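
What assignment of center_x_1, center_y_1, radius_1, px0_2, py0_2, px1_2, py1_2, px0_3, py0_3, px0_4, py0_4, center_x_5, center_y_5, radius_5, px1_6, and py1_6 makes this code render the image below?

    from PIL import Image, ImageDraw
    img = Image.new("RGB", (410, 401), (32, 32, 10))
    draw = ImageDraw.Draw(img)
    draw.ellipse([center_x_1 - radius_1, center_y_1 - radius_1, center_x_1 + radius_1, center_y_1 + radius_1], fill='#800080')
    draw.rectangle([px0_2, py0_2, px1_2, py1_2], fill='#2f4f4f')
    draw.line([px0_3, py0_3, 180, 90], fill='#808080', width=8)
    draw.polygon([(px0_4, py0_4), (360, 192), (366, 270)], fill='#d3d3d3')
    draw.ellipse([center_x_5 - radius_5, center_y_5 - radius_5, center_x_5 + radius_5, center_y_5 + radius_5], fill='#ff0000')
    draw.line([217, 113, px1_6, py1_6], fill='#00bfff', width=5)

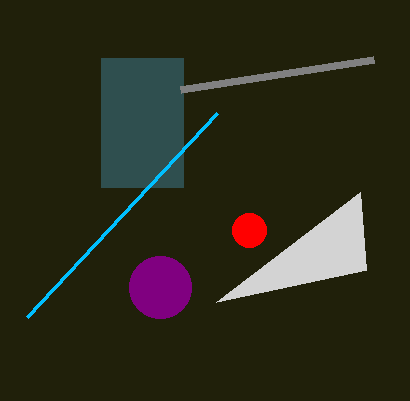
center_x_1 = 160, center_y_1 = 287, radius_1 = 31, px0_2 = 101, py0_2 = 58, px1_2 = 183, py1_2 = 187, px0_3 = 373, py0_3 = 60, px0_4 = 216, py0_4 = 302, center_x_5 = 249, center_y_5 = 230, radius_5 = 17, px1_6 = 27, py1_6 = 317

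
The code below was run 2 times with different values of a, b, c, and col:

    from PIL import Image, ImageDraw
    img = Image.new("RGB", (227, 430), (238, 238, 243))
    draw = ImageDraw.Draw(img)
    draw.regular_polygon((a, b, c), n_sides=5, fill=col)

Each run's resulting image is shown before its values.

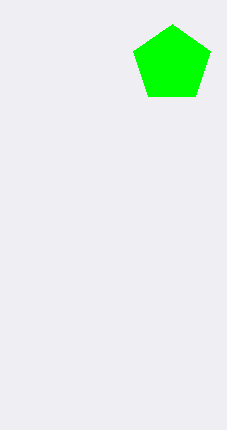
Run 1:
a = 172, b = 64, c = 40, col = 'lime'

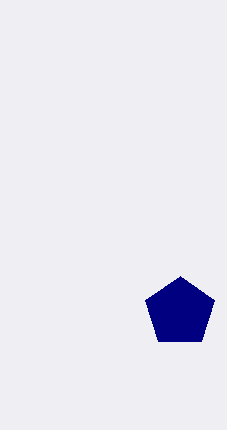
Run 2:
a = 180, b = 312, c = 36, col = 'navy'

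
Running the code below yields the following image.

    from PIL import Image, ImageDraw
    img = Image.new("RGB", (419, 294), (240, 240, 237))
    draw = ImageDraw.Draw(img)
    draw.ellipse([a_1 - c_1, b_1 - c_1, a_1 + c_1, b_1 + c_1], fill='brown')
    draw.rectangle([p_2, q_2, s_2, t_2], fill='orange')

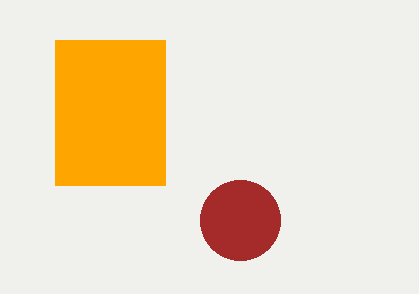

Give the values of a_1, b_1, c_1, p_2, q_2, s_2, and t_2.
a_1 = 240
b_1 = 220
c_1 = 40
p_2 = 55
q_2 = 40
s_2 = 165
t_2 = 185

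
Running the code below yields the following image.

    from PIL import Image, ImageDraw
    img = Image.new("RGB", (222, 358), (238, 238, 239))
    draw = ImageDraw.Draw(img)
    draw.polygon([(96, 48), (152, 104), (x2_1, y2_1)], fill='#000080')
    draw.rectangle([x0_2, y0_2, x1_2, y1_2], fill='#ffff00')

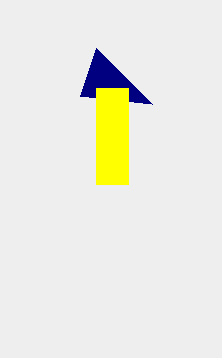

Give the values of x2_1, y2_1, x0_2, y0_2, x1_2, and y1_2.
x2_1 = 80; y2_1 = 96; x0_2 = 96; y0_2 = 88; x1_2 = 128; y1_2 = 184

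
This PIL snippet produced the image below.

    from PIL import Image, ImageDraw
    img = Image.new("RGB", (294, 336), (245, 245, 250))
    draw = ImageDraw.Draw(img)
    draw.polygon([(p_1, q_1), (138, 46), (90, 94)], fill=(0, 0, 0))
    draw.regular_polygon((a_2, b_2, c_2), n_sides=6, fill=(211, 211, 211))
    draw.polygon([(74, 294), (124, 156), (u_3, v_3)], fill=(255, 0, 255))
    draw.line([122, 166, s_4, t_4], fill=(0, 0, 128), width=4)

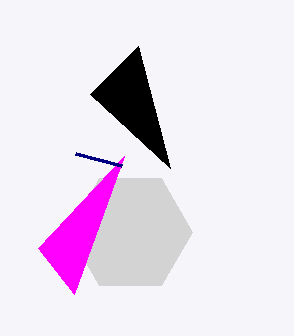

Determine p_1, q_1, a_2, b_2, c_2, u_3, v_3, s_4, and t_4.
p_1 = 170
q_1 = 168
a_2 = 130
b_2 = 232
c_2 = 62
u_3 = 38
v_3 = 248
s_4 = 76
t_4 = 154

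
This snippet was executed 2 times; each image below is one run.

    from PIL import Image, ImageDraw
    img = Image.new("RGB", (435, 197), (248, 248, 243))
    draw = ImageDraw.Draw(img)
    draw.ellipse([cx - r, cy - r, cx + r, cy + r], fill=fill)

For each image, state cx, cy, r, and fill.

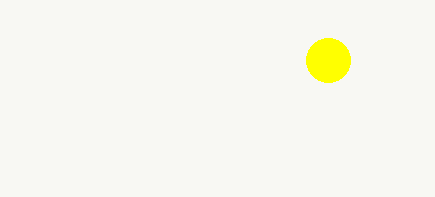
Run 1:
cx = 328, cy = 60, r = 22, fill = 'yellow'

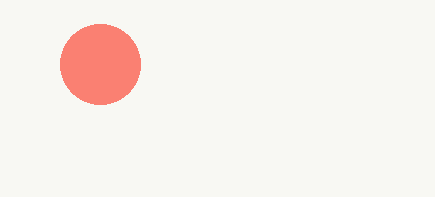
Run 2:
cx = 100, cy = 64, r = 40, fill = 'salmon'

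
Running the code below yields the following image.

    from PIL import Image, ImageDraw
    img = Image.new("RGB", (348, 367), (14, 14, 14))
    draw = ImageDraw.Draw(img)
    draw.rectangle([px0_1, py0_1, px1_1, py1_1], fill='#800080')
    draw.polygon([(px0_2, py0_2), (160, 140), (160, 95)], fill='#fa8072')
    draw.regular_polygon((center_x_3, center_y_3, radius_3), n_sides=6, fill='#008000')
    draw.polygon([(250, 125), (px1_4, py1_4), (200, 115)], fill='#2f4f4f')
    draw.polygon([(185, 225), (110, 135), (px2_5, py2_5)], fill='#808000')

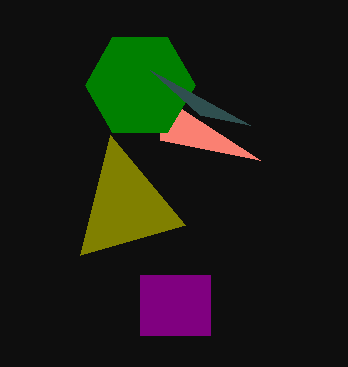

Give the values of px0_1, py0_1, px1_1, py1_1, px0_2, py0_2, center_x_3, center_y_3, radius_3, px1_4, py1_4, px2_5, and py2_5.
px0_1 = 140, py0_1 = 275, px1_1 = 210, py1_1 = 335, px0_2 = 260, py0_2 = 160, center_x_3 = 140, center_y_3 = 85, radius_3 = 55, px1_4 = 150, py1_4 = 70, px2_5 = 80, py2_5 = 255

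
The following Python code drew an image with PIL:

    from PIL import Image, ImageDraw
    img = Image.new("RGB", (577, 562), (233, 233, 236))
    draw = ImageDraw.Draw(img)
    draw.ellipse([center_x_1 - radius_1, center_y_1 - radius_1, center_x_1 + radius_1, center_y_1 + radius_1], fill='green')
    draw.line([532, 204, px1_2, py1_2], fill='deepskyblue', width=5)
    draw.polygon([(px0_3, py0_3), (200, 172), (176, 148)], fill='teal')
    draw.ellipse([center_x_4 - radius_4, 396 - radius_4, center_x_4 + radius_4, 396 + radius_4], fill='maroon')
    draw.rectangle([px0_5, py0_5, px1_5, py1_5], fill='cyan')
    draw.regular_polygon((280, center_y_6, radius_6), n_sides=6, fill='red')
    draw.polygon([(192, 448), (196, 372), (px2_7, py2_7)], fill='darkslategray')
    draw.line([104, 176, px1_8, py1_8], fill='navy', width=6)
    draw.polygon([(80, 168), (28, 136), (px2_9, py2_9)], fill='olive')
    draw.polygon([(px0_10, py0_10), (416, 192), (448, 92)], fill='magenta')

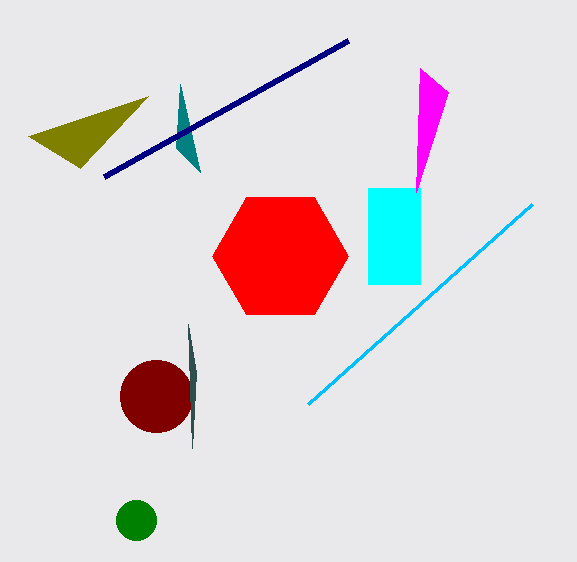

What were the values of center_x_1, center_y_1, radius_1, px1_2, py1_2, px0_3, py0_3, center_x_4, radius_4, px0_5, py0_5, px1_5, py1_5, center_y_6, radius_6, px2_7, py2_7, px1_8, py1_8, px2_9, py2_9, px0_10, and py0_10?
center_x_1 = 136
center_y_1 = 520
radius_1 = 20
px1_2 = 308
py1_2 = 404
px0_3 = 180
py0_3 = 84
center_x_4 = 156
radius_4 = 36
px0_5 = 368
py0_5 = 188
px1_5 = 420
py1_5 = 284
center_y_6 = 256
radius_6 = 68
px2_7 = 188
py2_7 = 324
px1_8 = 348
py1_8 = 40
px2_9 = 148
py2_9 = 96
px0_10 = 420
py0_10 = 68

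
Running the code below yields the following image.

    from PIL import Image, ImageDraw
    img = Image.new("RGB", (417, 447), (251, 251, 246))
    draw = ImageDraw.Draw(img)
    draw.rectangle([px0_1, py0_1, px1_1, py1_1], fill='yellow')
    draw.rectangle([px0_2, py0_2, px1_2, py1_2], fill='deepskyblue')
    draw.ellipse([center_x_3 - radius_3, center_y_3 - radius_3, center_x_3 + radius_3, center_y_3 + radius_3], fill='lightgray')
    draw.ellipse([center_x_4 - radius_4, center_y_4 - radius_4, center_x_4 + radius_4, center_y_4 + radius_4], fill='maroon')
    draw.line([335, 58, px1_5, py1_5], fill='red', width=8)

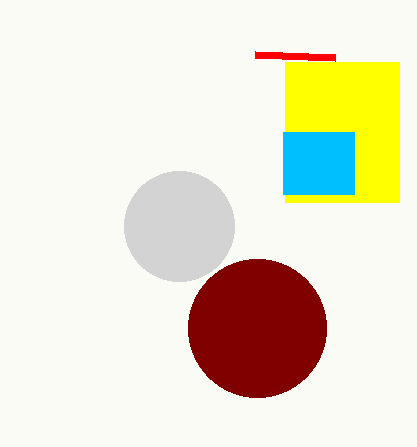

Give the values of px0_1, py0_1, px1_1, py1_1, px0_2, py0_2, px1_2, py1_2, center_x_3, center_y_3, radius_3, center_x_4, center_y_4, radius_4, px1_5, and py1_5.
px0_1 = 285; py0_1 = 62; px1_1 = 399; py1_1 = 202; px0_2 = 283; py0_2 = 132; px1_2 = 354; py1_2 = 194; center_x_3 = 179; center_y_3 = 226; radius_3 = 55; center_x_4 = 257; center_y_4 = 328; radius_4 = 69; px1_5 = 255; py1_5 = 55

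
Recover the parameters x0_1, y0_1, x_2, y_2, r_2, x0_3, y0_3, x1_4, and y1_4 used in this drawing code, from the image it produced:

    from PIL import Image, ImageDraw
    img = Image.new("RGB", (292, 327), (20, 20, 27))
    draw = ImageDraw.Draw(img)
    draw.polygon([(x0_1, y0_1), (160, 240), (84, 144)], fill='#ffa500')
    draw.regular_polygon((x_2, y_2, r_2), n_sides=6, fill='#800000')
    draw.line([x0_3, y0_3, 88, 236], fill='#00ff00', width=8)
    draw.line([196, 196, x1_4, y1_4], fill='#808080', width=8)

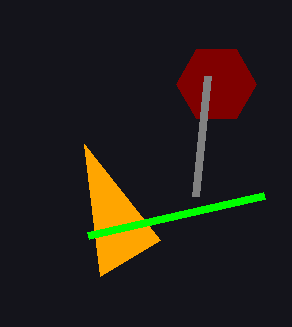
x0_1 = 100; y0_1 = 276; x_2 = 216; y_2 = 84; r_2 = 40; x0_3 = 264; y0_3 = 196; x1_4 = 208; y1_4 = 76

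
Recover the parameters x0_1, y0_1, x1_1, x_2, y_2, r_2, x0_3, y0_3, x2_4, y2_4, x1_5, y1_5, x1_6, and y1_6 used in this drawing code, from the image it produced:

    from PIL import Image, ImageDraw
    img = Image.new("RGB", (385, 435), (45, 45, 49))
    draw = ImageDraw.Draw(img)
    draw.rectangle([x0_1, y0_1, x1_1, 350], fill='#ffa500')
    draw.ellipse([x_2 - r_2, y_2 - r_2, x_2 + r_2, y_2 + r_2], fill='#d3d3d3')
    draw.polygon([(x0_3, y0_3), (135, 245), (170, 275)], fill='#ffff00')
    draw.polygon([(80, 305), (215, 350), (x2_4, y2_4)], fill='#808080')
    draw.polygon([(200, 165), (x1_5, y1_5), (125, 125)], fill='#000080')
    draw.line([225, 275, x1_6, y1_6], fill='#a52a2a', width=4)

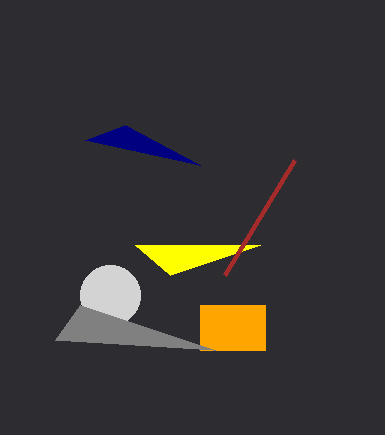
x0_1 = 200, y0_1 = 305, x1_1 = 265, x_2 = 110, y_2 = 295, r_2 = 30, x0_3 = 260, y0_3 = 245, x2_4 = 55, y2_4 = 340, x1_5 = 85, y1_5 = 140, x1_6 = 295, y1_6 = 160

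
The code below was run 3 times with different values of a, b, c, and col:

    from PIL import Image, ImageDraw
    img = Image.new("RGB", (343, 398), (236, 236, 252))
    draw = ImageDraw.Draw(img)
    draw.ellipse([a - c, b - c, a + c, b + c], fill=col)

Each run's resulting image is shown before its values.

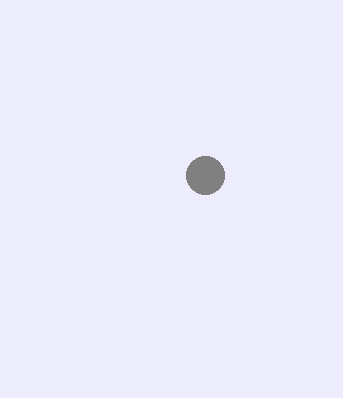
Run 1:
a = 205
b = 175
c = 19
col = 'gray'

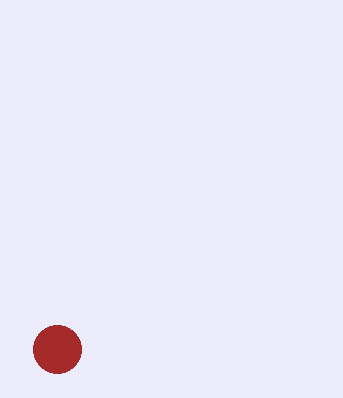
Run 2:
a = 57
b = 349
c = 24
col = 'brown'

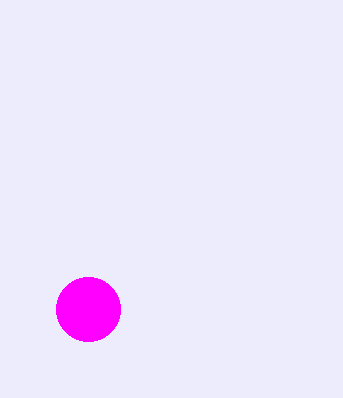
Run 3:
a = 88
b = 309
c = 32
col = 'magenta'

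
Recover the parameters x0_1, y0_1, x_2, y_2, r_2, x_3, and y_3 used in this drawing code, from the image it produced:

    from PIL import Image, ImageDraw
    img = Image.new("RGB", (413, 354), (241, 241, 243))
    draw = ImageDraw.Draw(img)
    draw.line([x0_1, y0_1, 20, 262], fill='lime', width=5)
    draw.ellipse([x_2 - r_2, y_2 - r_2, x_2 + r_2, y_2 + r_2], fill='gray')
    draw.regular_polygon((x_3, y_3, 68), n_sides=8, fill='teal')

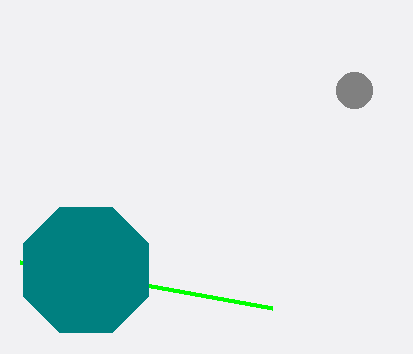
x0_1 = 272
y0_1 = 308
x_2 = 354
y_2 = 90
r_2 = 18
x_3 = 86
y_3 = 270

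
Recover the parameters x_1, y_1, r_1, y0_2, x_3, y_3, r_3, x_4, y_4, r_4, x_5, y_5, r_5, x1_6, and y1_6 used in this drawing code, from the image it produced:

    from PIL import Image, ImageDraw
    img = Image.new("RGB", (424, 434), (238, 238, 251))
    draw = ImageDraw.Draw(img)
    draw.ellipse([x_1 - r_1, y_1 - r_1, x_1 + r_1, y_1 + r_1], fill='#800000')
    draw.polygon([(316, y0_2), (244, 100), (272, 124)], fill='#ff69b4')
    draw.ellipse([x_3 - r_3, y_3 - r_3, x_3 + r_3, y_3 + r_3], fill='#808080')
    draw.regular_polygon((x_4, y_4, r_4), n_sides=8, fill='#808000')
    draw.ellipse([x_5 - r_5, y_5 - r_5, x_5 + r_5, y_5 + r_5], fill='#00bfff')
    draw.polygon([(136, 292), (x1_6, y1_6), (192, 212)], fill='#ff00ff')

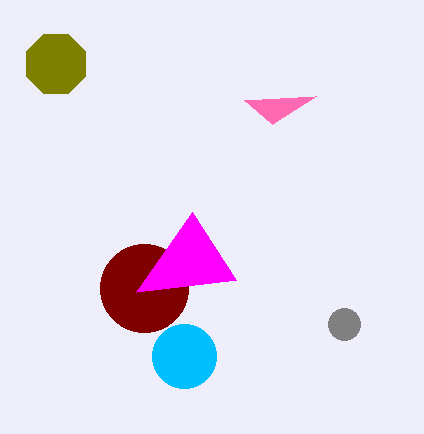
x_1 = 144; y_1 = 288; r_1 = 44; y0_2 = 96; x_3 = 344; y_3 = 324; r_3 = 16; x_4 = 56; y_4 = 64; r_4 = 32; x_5 = 184; y_5 = 356; r_5 = 32; x1_6 = 236; y1_6 = 280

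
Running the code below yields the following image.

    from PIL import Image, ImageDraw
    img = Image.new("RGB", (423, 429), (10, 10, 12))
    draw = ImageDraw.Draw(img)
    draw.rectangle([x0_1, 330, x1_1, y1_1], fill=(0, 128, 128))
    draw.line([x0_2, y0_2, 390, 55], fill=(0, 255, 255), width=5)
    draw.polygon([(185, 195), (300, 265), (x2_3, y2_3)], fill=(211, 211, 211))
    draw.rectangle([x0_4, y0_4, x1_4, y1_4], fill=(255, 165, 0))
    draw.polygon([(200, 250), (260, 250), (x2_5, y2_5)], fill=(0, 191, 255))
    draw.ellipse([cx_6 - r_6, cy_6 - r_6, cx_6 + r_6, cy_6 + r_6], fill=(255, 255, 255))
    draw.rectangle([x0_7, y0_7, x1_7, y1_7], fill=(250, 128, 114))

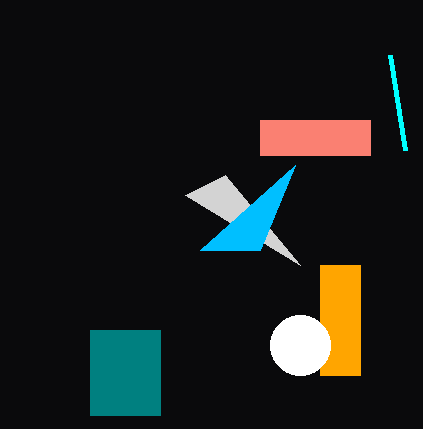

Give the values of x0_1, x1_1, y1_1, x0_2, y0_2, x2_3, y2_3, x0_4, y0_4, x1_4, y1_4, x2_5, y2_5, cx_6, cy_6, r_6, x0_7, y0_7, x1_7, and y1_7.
x0_1 = 90
x1_1 = 160
y1_1 = 415
x0_2 = 405
y0_2 = 150
x2_3 = 225
y2_3 = 175
x0_4 = 320
y0_4 = 265
x1_4 = 360
y1_4 = 375
x2_5 = 295
y2_5 = 165
cx_6 = 300
cy_6 = 345
r_6 = 30
x0_7 = 260
y0_7 = 120
x1_7 = 370
y1_7 = 155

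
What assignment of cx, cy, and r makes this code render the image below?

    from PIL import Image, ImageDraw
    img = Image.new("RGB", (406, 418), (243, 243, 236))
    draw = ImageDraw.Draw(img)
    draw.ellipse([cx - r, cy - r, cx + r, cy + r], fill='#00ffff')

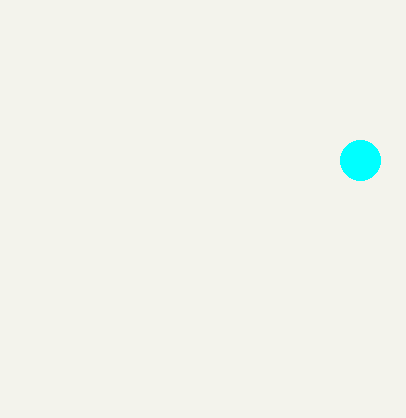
cx = 360, cy = 160, r = 20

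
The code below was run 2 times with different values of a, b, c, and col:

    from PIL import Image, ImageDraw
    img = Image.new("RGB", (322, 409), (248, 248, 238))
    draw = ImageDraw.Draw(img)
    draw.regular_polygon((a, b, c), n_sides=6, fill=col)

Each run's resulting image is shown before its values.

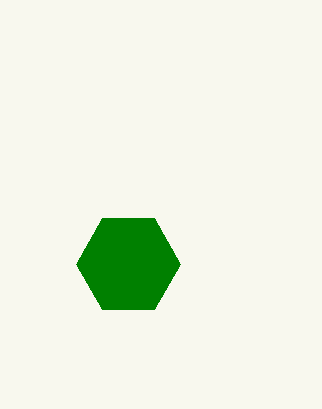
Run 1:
a = 128, b = 264, c = 52, col = 'green'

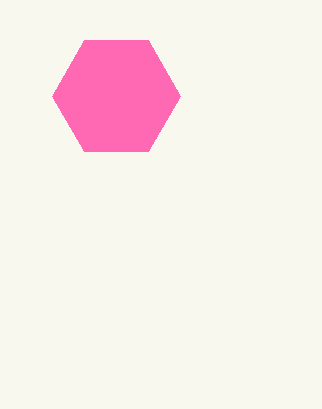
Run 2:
a = 116, b = 96, c = 64, col = 'hotpink'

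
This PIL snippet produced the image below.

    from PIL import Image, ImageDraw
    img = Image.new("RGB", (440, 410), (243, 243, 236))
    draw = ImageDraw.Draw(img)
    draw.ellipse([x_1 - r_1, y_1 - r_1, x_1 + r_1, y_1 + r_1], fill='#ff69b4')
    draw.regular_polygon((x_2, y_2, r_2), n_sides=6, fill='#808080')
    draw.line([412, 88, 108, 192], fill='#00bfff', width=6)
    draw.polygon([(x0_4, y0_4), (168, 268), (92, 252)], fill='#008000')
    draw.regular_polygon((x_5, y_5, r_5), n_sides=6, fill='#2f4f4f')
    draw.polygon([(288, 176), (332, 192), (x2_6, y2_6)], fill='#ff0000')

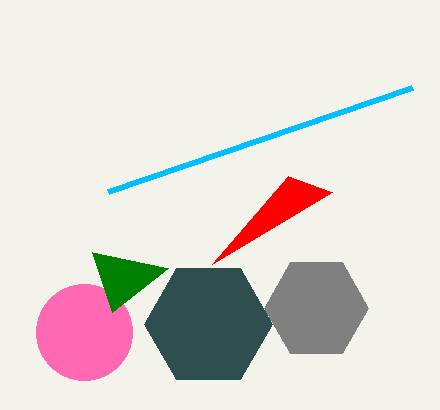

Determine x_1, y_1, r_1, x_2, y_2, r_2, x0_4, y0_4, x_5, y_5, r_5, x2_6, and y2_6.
x_1 = 84; y_1 = 332; r_1 = 48; x_2 = 316; y_2 = 308; r_2 = 52; x0_4 = 112; y0_4 = 312; x_5 = 208; y_5 = 324; r_5 = 64; x2_6 = 212; y2_6 = 264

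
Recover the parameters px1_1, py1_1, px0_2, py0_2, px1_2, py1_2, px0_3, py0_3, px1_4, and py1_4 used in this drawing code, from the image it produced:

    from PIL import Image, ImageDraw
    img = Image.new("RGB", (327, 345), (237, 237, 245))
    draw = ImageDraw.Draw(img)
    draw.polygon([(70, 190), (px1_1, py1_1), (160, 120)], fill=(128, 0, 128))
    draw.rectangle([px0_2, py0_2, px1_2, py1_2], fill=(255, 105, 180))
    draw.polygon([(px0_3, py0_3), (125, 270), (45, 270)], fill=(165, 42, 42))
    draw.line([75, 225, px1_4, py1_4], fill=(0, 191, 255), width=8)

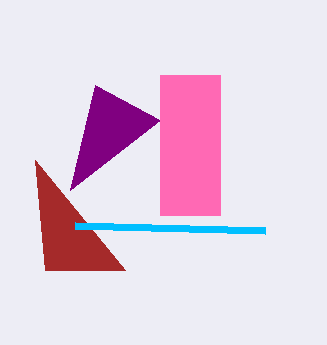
px1_1 = 95; py1_1 = 85; px0_2 = 160; py0_2 = 75; px1_2 = 220; py1_2 = 215; px0_3 = 35; py0_3 = 160; px1_4 = 265; py1_4 = 230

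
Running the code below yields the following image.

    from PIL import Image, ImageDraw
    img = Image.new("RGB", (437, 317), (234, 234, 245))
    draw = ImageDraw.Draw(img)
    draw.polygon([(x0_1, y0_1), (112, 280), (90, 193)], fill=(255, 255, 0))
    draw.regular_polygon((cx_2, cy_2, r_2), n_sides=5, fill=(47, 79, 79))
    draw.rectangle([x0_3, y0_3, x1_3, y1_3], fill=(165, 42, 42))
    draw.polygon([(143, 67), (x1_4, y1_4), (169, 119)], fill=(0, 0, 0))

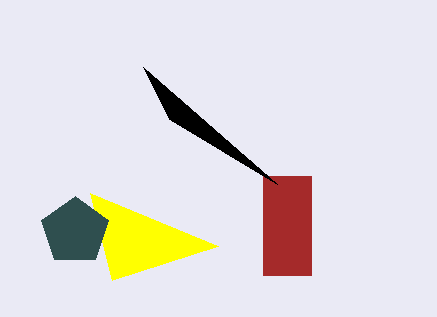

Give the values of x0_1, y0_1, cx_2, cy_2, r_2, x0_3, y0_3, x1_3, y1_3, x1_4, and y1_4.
x0_1 = 218
y0_1 = 246
cx_2 = 75
cy_2 = 231
r_2 = 35
x0_3 = 263
y0_3 = 176
x1_3 = 311
y1_3 = 275
x1_4 = 277
y1_4 = 184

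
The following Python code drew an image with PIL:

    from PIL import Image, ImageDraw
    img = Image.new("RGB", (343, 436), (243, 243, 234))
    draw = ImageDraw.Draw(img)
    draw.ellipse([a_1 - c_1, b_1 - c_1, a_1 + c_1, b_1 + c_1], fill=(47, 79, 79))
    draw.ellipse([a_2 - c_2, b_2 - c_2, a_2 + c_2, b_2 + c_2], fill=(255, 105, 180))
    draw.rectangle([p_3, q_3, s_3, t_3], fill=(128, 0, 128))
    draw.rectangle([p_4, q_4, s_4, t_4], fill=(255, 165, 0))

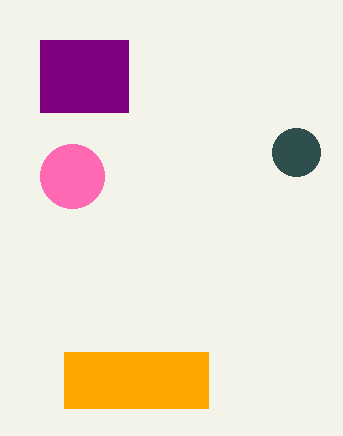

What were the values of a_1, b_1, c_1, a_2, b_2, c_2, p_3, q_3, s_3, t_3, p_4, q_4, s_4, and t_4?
a_1 = 296; b_1 = 152; c_1 = 24; a_2 = 72; b_2 = 176; c_2 = 32; p_3 = 40; q_3 = 40; s_3 = 128; t_3 = 112; p_4 = 64; q_4 = 352; s_4 = 208; t_4 = 408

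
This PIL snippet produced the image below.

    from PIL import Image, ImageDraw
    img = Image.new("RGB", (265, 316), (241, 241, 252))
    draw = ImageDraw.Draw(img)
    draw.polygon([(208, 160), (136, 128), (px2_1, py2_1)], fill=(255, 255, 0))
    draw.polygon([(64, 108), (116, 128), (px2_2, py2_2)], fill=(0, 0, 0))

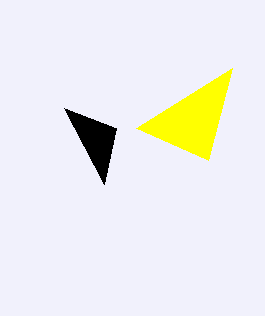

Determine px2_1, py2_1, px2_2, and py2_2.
px2_1 = 232; py2_1 = 68; px2_2 = 104; py2_2 = 184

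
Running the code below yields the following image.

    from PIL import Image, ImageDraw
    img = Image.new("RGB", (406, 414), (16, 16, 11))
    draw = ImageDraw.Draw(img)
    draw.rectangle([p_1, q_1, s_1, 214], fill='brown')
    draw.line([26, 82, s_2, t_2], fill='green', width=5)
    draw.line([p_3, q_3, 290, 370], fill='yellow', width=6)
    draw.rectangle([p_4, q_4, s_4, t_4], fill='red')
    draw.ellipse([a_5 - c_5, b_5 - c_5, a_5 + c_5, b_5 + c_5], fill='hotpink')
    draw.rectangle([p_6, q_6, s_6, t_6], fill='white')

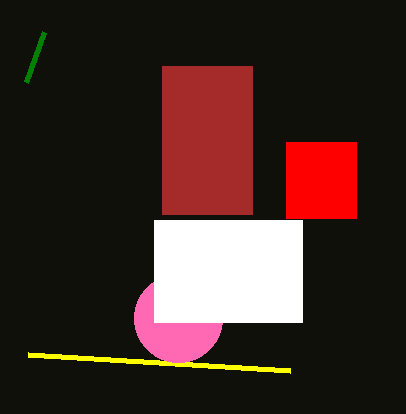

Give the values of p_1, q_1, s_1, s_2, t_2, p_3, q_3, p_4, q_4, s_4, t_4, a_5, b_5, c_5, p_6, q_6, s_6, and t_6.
p_1 = 162, q_1 = 66, s_1 = 252, s_2 = 44, t_2 = 32, p_3 = 28, q_3 = 354, p_4 = 286, q_4 = 142, s_4 = 356, t_4 = 218, a_5 = 178, b_5 = 318, c_5 = 44, p_6 = 154, q_6 = 220, s_6 = 302, t_6 = 322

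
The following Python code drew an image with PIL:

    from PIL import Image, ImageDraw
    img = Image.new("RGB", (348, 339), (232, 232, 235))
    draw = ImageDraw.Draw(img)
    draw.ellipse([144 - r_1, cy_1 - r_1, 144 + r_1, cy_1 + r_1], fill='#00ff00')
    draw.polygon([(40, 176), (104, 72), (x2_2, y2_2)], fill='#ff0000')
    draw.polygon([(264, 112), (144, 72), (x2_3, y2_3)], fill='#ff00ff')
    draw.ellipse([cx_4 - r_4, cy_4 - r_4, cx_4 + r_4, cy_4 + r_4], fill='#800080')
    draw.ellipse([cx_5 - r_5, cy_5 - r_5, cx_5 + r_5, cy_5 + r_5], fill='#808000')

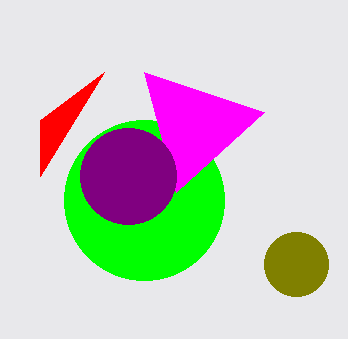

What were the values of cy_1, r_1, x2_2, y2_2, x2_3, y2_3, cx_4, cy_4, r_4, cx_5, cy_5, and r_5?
cy_1 = 200; r_1 = 80; x2_2 = 40; y2_2 = 120; x2_3 = 176; y2_3 = 192; cx_4 = 128; cy_4 = 176; r_4 = 48; cx_5 = 296; cy_5 = 264; r_5 = 32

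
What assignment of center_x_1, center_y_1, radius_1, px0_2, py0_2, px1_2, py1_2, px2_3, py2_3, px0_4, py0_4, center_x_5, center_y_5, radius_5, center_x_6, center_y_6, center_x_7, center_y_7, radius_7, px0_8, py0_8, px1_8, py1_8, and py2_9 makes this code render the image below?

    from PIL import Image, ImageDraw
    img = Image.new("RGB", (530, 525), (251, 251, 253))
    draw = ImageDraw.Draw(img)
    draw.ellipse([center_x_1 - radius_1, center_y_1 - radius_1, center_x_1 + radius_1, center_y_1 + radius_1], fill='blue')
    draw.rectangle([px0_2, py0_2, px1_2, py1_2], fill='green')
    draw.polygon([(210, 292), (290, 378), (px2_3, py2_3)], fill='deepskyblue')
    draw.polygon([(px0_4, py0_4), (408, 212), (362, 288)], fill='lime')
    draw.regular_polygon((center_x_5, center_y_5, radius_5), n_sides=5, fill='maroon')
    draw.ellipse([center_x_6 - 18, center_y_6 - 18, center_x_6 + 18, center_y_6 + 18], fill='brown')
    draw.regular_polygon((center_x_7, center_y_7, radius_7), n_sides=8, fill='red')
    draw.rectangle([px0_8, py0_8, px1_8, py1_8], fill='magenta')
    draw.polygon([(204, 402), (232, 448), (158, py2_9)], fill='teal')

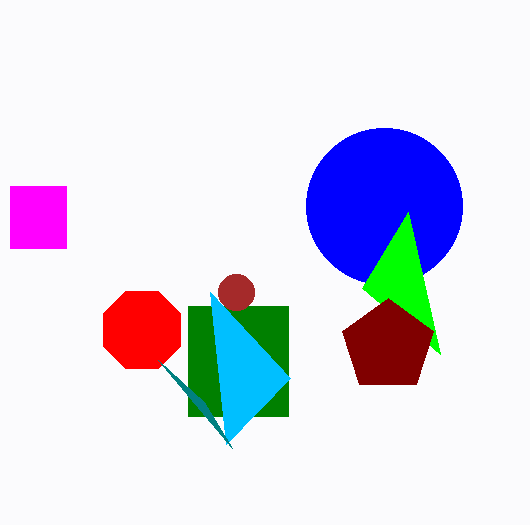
center_x_1 = 384
center_y_1 = 206
radius_1 = 78
px0_2 = 188
py0_2 = 306
px1_2 = 288
py1_2 = 416
px2_3 = 226
py2_3 = 444
px0_4 = 440
py0_4 = 354
center_x_5 = 388
center_y_5 = 346
radius_5 = 48
center_x_6 = 236
center_y_6 = 292
center_x_7 = 142
center_y_7 = 330
radius_7 = 42
px0_8 = 10
py0_8 = 186
px1_8 = 66
py1_8 = 248
py2_9 = 360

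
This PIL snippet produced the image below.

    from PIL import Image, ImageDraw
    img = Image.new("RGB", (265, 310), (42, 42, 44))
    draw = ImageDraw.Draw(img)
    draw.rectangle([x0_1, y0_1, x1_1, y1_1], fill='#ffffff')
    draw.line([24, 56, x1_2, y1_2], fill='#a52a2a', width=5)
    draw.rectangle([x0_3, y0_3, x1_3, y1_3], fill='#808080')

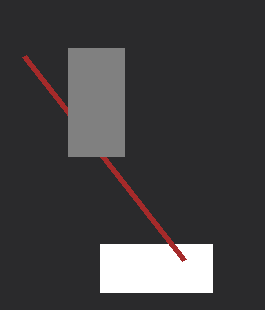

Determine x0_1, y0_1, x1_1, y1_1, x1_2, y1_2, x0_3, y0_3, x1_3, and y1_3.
x0_1 = 100; y0_1 = 244; x1_1 = 212; y1_1 = 292; x1_2 = 184; y1_2 = 260; x0_3 = 68; y0_3 = 48; x1_3 = 124; y1_3 = 156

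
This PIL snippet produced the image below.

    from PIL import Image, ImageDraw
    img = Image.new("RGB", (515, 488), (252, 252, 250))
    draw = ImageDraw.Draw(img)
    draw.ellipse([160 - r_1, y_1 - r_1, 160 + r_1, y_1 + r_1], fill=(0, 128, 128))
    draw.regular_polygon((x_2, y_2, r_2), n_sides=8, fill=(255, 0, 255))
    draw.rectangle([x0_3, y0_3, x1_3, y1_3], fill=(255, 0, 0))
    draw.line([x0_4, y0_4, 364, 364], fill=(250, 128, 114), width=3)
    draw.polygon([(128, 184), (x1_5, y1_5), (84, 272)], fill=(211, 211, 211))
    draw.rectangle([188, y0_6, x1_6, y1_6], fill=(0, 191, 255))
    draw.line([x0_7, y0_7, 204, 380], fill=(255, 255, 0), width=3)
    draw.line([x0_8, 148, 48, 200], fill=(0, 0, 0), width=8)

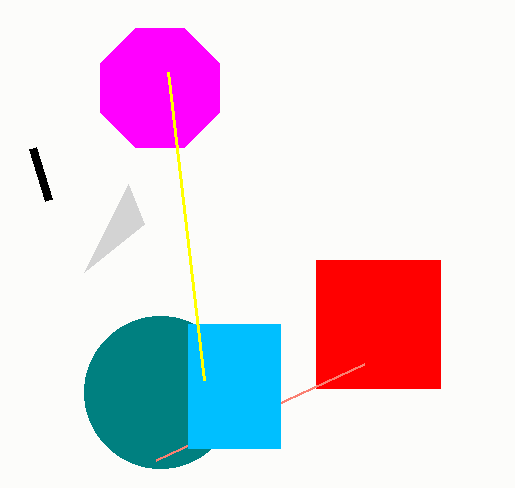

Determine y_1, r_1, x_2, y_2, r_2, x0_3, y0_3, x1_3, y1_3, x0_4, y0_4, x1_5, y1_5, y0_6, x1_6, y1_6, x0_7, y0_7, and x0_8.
y_1 = 392, r_1 = 76, x_2 = 160, y_2 = 88, r_2 = 64, x0_3 = 316, y0_3 = 260, x1_3 = 440, y1_3 = 388, x0_4 = 156, y0_4 = 460, x1_5 = 144, y1_5 = 224, y0_6 = 324, x1_6 = 280, y1_6 = 448, x0_7 = 168, y0_7 = 72, x0_8 = 32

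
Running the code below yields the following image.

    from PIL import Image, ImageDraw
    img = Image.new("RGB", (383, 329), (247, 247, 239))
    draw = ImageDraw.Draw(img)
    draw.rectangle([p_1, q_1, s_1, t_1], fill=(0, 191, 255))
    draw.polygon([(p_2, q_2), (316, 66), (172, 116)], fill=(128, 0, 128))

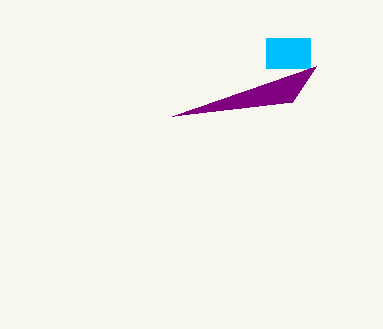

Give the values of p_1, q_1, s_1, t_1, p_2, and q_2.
p_1 = 266; q_1 = 38; s_1 = 310; t_1 = 68; p_2 = 292; q_2 = 102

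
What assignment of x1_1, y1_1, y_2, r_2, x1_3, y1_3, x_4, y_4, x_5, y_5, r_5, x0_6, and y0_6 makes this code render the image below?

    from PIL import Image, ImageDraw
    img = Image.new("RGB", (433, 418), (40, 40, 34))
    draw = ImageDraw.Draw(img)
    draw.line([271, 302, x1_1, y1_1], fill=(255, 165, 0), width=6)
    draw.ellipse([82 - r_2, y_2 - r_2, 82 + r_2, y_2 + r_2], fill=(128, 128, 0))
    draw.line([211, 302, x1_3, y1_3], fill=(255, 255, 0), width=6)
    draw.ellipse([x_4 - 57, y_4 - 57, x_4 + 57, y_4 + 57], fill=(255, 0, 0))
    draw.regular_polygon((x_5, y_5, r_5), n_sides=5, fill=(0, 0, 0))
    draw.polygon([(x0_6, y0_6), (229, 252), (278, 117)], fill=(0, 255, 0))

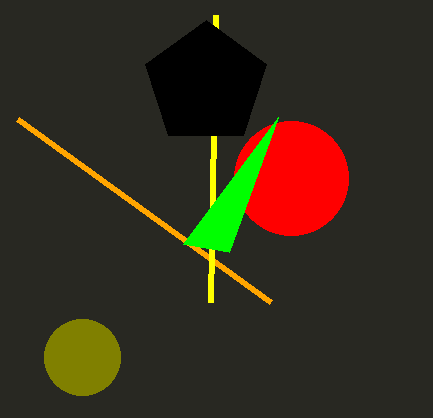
x1_1 = 18; y1_1 = 119; y_2 = 357; r_2 = 38; x1_3 = 216; y1_3 = 15; x_4 = 291; y_4 = 178; x_5 = 206; y_5 = 84; r_5 = 64; x0_6 = 183; y0_6 = 244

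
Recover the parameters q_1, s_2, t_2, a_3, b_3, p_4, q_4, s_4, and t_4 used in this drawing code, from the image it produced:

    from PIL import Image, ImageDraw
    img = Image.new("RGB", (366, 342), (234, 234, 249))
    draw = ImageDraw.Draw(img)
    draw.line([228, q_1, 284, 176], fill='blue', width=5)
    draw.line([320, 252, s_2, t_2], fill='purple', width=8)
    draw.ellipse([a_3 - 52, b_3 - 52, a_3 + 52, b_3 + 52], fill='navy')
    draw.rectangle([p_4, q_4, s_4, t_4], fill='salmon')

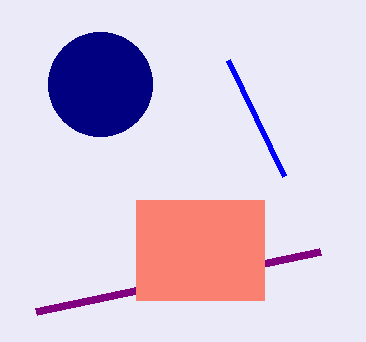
q_1 = 60; s_2 = 36; t_2 = 312; a_3 = 100; b_3 = 84; p_4 = 136; q_4 = 200; s_4 = 264; t_4 = 300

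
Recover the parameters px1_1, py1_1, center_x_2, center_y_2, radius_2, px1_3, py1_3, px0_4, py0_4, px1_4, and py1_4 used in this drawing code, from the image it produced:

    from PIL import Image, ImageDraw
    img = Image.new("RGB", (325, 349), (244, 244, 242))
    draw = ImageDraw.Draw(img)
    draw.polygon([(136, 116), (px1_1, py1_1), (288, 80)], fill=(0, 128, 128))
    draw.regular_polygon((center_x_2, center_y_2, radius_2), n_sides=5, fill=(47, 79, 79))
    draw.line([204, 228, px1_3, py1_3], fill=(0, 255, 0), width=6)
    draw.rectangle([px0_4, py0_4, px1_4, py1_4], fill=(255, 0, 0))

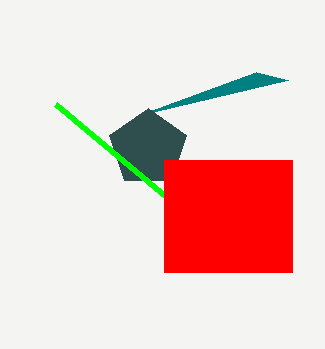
px1_1 = 256; py1_1 = 72; center_x_2 = 148; center_y_2 = 148; radius_2 = 40; px1_3 = 56; py1_3 = 104; px0_4 = 164; py0_4 = 160; px1_4 = 292; py1_4 = 272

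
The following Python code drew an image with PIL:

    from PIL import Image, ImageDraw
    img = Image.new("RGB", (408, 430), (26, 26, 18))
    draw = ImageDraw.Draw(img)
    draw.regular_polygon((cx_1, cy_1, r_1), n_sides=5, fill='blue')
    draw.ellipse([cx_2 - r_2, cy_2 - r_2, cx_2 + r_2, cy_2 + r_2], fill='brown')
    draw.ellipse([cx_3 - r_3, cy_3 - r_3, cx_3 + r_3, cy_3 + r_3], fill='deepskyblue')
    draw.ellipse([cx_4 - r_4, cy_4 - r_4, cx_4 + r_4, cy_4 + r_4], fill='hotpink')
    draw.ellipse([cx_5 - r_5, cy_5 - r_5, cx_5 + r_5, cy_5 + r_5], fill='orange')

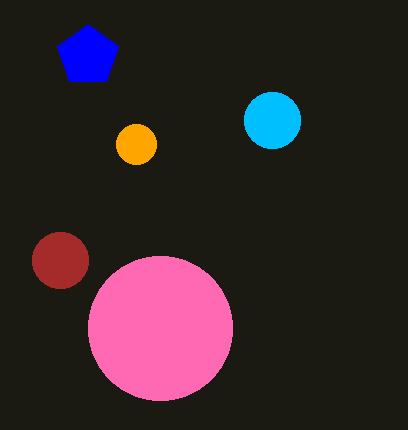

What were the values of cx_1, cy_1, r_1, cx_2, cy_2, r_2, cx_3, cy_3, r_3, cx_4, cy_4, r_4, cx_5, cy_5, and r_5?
cx_1 = 88
cy_1 = 56
r_1 = 32
cx_2 = 60
cy_2 = 260
r_2 = 28
cx_3 = 272
cy_3 = 120
r_3 = 28
cx_4 = 160
cy_4 = 328
r_4 = 72
cx_5 = 136
cy_5 = 144
r_5 = 20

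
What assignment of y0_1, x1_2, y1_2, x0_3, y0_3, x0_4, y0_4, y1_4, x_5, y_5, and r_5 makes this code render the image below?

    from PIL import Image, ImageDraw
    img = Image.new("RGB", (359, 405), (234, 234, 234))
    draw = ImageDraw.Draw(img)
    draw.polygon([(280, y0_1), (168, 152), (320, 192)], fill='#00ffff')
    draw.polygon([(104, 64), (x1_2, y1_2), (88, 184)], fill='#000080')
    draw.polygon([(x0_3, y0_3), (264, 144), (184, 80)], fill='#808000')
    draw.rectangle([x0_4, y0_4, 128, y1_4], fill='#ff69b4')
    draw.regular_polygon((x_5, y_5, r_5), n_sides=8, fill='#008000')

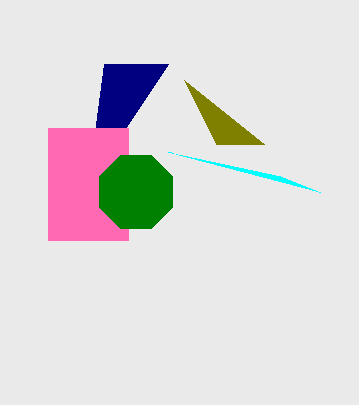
y0_1 = 176, x1_2 = 168, y1_2 = 64, x0_3 = 216, y0_3 = 144, x0_4 = 48, y0_4 = 128, y1_4 = 240, x_5 = 136, y_5 = 192, r_5 = 40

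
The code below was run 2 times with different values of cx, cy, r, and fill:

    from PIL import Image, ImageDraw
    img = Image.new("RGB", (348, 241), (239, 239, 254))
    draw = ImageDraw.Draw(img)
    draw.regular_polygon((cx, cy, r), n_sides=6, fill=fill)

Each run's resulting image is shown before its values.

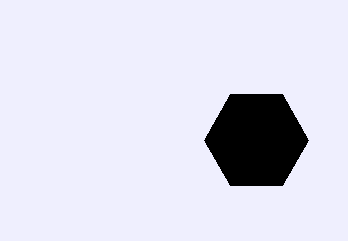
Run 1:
cx = 256, cy = 140, r = 52, fill = 'black'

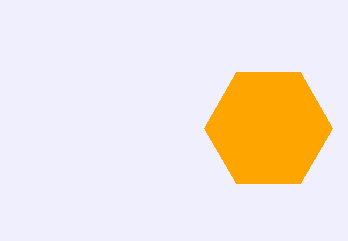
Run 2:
cx = 268, cy = 128, r = 64, fill = 'orange'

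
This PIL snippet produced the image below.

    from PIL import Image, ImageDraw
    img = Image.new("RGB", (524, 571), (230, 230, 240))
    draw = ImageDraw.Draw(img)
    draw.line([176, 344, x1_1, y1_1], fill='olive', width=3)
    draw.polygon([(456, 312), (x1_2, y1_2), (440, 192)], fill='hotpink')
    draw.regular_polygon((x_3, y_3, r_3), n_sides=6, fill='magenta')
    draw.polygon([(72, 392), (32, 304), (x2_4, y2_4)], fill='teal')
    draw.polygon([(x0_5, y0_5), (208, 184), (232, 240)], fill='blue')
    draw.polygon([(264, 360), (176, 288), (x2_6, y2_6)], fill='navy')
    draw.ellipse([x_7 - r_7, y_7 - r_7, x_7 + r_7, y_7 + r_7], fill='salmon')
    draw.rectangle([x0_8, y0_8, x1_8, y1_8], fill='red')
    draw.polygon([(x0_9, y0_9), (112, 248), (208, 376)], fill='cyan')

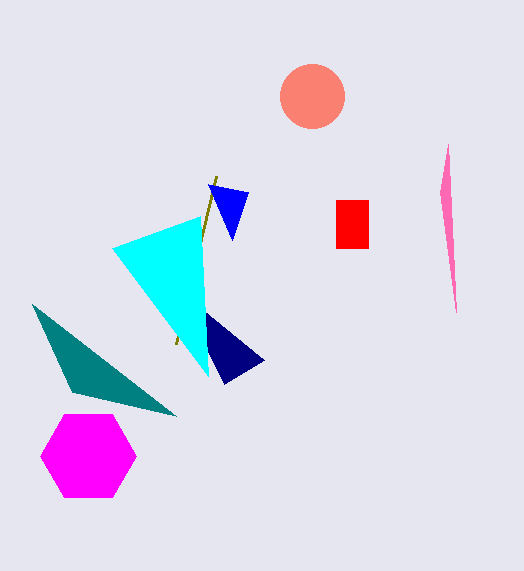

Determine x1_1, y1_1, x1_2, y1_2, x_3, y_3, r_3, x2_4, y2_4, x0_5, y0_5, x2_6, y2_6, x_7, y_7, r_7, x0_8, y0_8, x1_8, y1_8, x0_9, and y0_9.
x1_1 = 216
y1_1 = 176
x1_2 = 448
y1_2 = 144
x_3 = 88
y_3 = 456
r_3 = 48
x2_4 = 176
y2_4 = 416
x0_5 = 248
y0_5 = 192
x2_6 = 224
y2_6 = 384
x_7 = 312
y_7 = 96
r_7 = 32
x0_8 = 336
y0_8 = 200
x1_8 = 368
y1_8 = 248
x0_9 = 200
y0_9 = 216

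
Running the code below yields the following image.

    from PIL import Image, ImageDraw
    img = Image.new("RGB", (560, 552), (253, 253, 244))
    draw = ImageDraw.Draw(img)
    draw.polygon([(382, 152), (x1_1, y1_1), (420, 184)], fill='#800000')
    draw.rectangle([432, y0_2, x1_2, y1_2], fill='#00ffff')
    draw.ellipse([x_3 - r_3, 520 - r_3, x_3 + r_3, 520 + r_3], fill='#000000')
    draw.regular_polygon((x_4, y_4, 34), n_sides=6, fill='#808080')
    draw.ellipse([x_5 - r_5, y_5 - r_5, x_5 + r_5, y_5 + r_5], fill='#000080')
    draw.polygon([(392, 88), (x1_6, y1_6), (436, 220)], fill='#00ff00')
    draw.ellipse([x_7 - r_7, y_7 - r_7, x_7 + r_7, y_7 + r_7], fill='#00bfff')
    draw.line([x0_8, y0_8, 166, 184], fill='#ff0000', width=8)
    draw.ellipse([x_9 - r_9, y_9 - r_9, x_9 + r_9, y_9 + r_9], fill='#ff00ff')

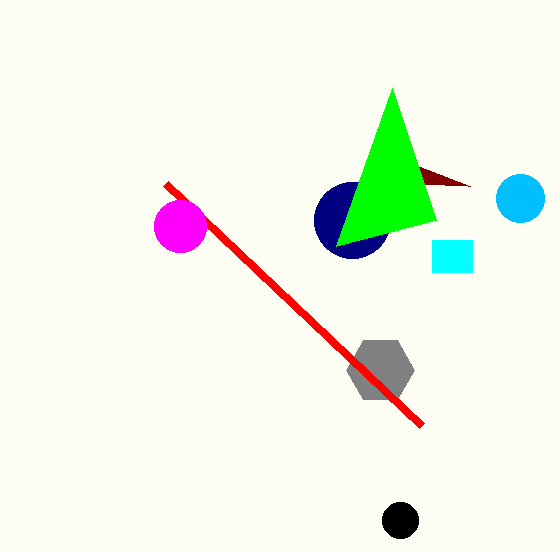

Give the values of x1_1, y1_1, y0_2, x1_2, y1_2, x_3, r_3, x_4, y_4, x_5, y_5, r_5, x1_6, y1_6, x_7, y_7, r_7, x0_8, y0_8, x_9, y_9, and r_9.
x1_1 = 470
y1_1 = 186
y0_2 = 240
x1_2 = 472
y1_2 = 272
x_3 = 400
r_3 = 18
x_4 = 380
y_4 = 370
x_5 = 352
y_5 = 220
r_5 = 38
x1_6 = 336
y1_6 = 246
x_7 = 520
y_7 = 198
r_7 = 24
x0_8 = 422
y0_8 = 426
x_9 = 180
y_9 = 226
r_9 = 26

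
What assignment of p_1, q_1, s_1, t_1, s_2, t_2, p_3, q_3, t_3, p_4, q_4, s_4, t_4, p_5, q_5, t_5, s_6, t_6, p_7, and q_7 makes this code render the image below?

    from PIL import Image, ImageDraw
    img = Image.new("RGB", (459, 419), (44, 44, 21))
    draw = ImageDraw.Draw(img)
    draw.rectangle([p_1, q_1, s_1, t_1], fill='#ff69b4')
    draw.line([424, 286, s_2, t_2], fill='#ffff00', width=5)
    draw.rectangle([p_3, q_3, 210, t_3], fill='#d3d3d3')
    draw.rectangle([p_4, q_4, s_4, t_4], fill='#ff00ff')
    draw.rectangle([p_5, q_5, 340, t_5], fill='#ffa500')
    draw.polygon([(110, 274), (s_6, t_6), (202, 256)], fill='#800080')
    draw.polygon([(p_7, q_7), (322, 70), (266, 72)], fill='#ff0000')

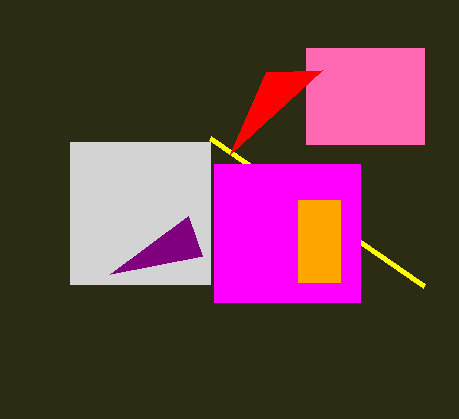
p_1 = 306, q_1 = 48, s_1 = 424, t_1 = 144, s_2 = 210, t_2 = 138, p_3 = 70, q_3 = 142, t_3 = 284, p_4 = 214, q_4 = 164, s_4 = 360, t_4 = 302, p_5 = 298, q_5 = 200, t_5 = 282, s_6 = 188, t_6 = 216, p_7 = 230, q_7 = 154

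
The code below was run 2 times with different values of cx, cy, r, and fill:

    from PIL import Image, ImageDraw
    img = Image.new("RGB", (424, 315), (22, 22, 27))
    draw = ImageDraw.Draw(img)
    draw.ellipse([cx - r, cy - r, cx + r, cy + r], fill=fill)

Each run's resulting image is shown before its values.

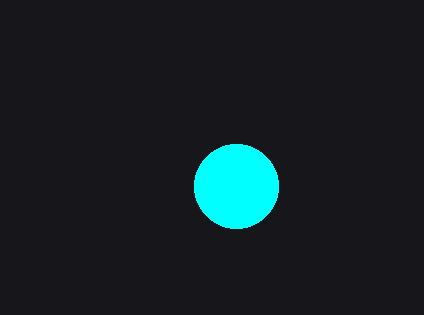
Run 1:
cx = 236; cy = 186; r = 42; fill = 'cyan'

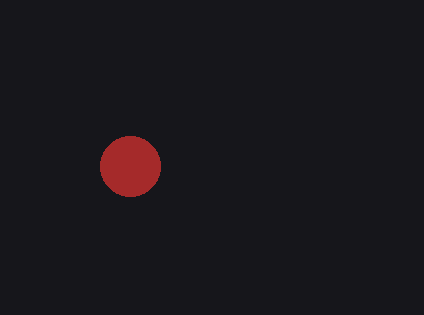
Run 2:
cx = 130, cy = 166, r = 30, fill = 'brown'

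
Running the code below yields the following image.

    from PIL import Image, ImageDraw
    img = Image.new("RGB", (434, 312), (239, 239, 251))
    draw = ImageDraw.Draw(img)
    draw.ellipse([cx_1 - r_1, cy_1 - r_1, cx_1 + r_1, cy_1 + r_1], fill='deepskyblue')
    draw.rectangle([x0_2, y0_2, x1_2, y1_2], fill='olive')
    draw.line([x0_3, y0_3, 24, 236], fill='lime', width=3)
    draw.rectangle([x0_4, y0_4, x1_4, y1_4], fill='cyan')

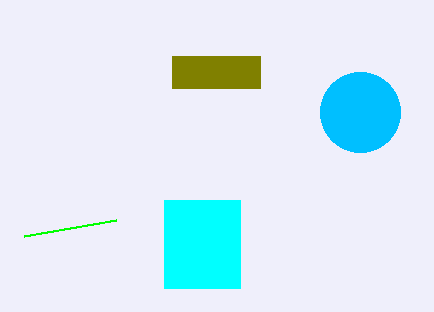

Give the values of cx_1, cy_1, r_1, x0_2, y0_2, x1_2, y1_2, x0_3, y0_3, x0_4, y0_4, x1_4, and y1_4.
cx_1 = 360, cy_1 = 112, r_1 = 40, x0_2 = 172, y0_2 = 56, x1_2 = 260, y1_2 = 88, x0_3 = 116, y0_3 = 220, x0_4 = 164, y0_4 = 200, x1_4 = 240, y1_4 = 288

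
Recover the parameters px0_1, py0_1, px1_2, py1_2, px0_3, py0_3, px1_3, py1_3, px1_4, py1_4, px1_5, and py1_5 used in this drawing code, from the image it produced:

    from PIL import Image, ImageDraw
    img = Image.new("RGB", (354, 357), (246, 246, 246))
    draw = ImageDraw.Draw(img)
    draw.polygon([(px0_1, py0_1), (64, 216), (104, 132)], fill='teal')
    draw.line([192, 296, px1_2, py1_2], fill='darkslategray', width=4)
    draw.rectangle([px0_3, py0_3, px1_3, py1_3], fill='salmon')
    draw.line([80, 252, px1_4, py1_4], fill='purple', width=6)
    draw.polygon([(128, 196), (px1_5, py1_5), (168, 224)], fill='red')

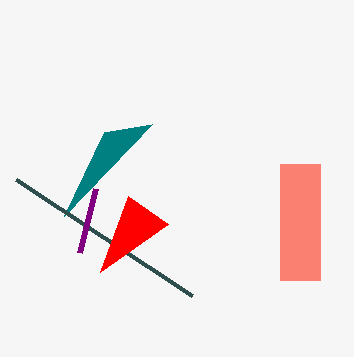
px0_1 = 152, py0_1 = 124, px1_2 = 16, py1_2 = 180, px0_3 = 280, py0_3 = 164, px1_3 = 320, py1_3 = 280, px1_4 = 96, py1_4 = 188, px1_5 = 100, py1_5 = 272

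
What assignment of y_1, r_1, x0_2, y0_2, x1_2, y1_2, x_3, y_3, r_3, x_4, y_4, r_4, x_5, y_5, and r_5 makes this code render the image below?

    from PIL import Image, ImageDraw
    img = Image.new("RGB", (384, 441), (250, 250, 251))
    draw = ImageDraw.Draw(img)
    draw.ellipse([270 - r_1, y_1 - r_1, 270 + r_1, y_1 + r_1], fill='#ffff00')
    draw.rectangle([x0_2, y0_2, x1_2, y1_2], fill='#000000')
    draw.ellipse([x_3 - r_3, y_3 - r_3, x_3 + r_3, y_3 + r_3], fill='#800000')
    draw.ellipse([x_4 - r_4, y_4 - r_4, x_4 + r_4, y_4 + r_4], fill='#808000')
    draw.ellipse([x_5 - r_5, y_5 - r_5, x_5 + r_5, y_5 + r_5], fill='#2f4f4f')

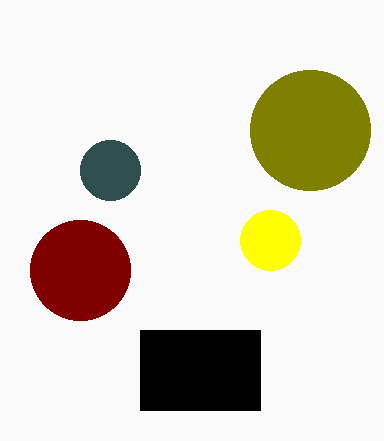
y_1 = 240
r_1 = 30
x0_2 = 140
y0_2 = 330
x1_2 = 260
y1_2 = 410
x_3 = 80
y_3 = 270
r_3 = 50
x_4 = 310
y_4 = 130
r_4 = 60
x_5 = 110
y_5 = 170
r_5 = 30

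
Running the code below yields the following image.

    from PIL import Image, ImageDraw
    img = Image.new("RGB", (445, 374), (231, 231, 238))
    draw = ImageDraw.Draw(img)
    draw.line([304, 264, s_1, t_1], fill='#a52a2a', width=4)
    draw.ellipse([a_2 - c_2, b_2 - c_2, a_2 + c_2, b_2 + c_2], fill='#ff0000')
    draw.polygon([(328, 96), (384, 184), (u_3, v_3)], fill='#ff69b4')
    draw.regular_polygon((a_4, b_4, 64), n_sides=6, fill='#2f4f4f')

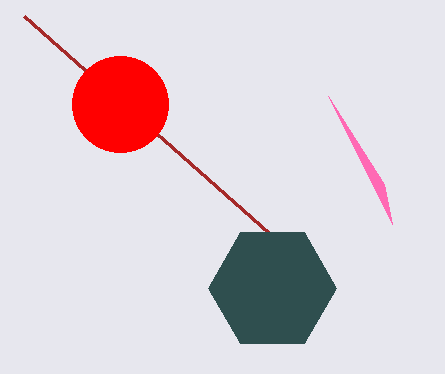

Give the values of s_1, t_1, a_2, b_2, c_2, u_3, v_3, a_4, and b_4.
s_1 = 24
t_1 = 16
a_2 = 120
b_2 = 104
c_2 = 48
u_3 = 392
v_3 = 224
a_4 = 272
b_4 = 288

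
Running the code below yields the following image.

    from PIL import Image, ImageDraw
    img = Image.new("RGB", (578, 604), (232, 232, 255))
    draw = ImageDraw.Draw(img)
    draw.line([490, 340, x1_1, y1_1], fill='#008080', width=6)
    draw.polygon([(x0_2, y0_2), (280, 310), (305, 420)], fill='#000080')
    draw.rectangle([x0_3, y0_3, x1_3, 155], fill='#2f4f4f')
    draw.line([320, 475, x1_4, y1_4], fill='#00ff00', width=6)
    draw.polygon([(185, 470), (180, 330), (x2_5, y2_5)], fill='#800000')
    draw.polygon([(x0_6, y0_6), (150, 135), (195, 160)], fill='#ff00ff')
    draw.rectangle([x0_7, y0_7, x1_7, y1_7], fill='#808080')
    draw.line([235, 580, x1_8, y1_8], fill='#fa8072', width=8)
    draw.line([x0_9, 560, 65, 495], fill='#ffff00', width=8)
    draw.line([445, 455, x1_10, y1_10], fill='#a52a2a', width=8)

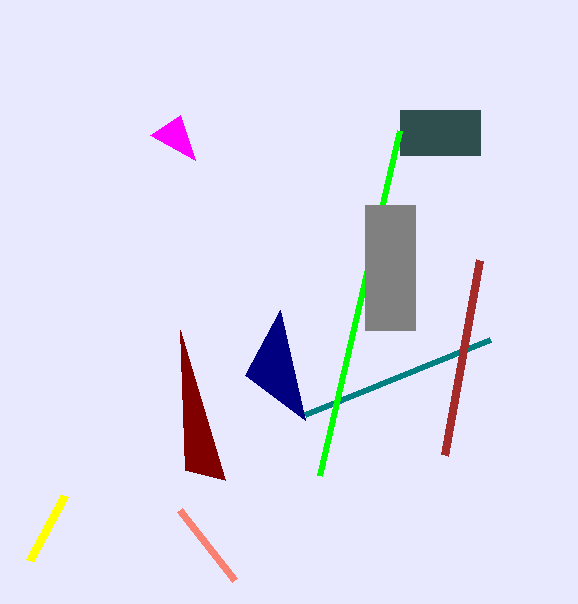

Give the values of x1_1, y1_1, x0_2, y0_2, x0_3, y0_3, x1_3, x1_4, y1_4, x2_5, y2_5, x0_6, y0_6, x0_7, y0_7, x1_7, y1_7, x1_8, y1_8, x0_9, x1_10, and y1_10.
x1_1 = 305, y1_1 = 415, x0_2 = 245, y0_2 = 375, x0_3 = 400, y0_3 = 110, x1_3 = 480, x1_4 = 400, y1_4 = 130, x2_5 = 225, y2_5 = 480, x0_6 = 180, y0_6 = 115, x0_7 = 365, y0_7 = 205, x1_7 = 415, y1_7 = 330, x1_8 = 180, y1_8 = 510, x0_9 = 30, x1_10 = 480, y1_10 = 260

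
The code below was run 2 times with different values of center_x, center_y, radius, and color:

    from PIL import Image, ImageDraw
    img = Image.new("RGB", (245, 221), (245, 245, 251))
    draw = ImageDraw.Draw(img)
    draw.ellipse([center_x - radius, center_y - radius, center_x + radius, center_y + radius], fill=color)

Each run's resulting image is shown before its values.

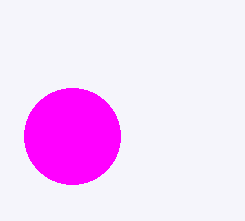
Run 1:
center_x = 72
center_y = 136
radius = 48
color = 'magenta'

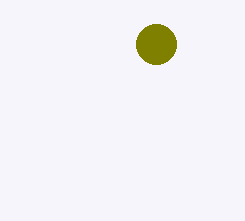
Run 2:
center_x = 156; center_y = 44; radius = 20; color = 'olive'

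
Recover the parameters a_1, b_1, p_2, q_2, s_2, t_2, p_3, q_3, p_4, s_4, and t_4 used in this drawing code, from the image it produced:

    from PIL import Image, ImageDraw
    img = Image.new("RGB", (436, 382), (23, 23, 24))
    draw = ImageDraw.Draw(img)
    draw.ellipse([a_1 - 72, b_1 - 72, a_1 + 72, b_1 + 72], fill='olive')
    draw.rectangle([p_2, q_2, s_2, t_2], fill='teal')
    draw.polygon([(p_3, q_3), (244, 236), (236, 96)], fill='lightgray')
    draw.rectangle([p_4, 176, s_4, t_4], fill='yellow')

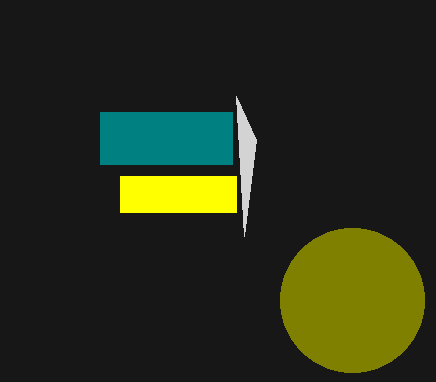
a_1 = 352; b_1 = 300; p_2 = 100; q_2 = 112; s_2 = 232; t_2 = 164; p_3 = 256; q_3 = 140; p_4 = 120; s_4 = 236; t_4 = 212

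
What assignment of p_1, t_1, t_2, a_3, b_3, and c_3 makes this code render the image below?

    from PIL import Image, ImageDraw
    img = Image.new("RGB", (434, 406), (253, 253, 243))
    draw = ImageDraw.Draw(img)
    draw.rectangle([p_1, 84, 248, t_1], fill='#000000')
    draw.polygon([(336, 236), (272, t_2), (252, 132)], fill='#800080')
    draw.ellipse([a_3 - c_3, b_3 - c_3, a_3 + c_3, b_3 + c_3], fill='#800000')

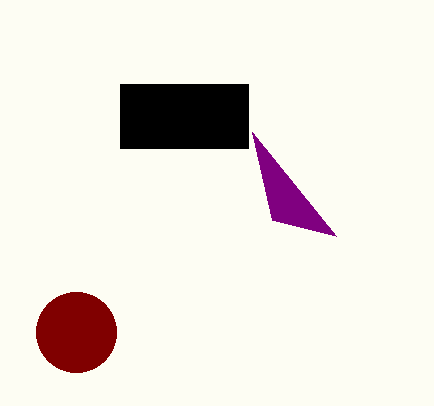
p_1 = 120; t_1 = 148; t_2 = 220; a_3 = 76; b_3 = 332; c_3 = 40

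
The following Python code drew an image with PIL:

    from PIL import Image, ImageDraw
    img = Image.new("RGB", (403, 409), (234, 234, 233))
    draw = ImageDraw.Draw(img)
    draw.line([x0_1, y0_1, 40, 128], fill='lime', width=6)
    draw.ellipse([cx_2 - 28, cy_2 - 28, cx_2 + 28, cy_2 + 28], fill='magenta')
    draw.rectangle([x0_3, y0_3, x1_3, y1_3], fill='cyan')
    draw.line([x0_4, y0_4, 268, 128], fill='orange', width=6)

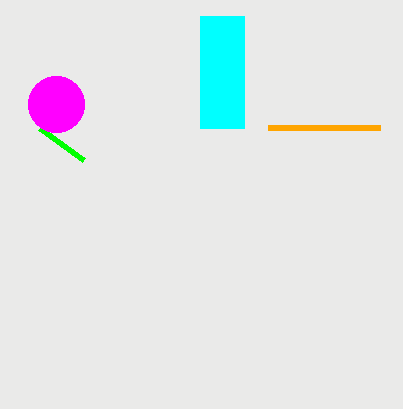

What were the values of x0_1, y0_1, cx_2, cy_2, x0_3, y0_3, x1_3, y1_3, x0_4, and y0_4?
x0_1 = 84
y0_1 = 160
cx_2 = 56
cy_2 = 104
x0_3 = 200
y0_3 = 16
x1_3 = 244
y1_3 = 128
x0_4 = 380
y0_4 = 128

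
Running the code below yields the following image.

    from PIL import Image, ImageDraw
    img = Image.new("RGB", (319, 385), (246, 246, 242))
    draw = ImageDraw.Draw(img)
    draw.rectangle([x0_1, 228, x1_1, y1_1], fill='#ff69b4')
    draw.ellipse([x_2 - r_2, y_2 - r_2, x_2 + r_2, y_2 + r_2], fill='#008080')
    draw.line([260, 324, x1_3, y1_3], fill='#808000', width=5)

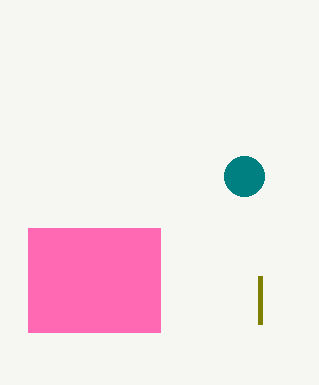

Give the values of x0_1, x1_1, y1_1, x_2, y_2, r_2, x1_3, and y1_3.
x0_1 = 28
x1_1 = 160
y1_1 = 332
x_2 = 244
y_2 = 176
r_2 = 20
x1_3 = 260
y1_3 = 276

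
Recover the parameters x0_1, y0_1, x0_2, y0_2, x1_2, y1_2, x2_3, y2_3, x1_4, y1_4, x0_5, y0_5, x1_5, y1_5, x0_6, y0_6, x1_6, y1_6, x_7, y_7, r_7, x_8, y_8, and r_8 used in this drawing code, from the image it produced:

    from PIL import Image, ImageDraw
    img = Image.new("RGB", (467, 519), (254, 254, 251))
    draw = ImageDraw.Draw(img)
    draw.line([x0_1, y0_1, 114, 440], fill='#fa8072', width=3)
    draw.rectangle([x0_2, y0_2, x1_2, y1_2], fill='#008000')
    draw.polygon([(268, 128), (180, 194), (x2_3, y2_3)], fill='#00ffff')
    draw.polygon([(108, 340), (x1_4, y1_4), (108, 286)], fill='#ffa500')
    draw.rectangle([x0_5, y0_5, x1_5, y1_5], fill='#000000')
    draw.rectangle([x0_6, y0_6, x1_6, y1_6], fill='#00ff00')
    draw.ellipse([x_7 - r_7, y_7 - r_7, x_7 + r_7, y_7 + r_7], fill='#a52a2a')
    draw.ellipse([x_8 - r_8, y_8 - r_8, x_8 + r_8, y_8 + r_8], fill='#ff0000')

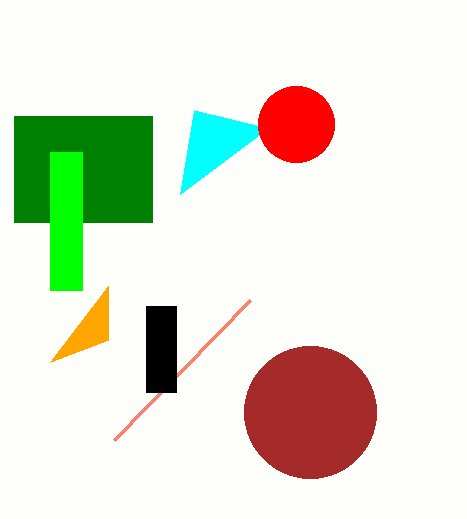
x0_1 = 250
y0_1 = 300
x0_2 = 14
y0_2 = 116
x1_2 = 152
y1_2 = 222
x2_3 = 194
y2_3 = 110
x1_4 = 50
y1_4 = 362
x0_5 = 146
y0_5 = 306
x1_5 = 176
y1_5 = 392
x0_6 = 50
y0_6 = 152
x1_6 = 82
y1_6 = 290
x_7 = 310
y_7 = 412
r_7 = 66
x_8 = 296
y_8 = 124
r_8 = 38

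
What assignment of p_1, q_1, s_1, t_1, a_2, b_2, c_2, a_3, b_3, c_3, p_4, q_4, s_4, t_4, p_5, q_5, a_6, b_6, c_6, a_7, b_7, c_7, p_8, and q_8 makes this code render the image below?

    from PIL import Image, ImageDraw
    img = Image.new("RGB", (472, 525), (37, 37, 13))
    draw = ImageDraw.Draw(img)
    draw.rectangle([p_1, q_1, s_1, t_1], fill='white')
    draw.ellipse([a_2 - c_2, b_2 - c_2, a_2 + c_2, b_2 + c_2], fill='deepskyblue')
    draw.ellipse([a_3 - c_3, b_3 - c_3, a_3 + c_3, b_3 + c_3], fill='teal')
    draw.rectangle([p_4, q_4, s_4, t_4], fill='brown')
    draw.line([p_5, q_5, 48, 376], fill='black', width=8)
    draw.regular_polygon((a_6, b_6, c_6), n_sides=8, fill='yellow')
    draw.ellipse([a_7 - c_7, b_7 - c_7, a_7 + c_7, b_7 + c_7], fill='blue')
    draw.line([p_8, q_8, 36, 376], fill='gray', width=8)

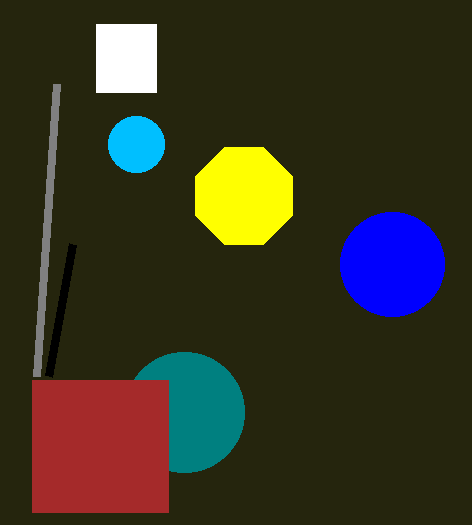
p_1 = 96, q_1 = 24, s_1 = 156, t_1 = 92, a_2 = 136, b_2 = 144, c_2 = 28, a_3 = 184, b_3 = 412, c_3 = 60, p_4 = 32, q_4 = 380, s_4 = 168, t_4 = 512, p_5 = 72, q_5 = 244, a_6 = 244, b_6 = 196, c_6 = 52, a_7 = 392, b_7 = 264, c_7 = 52, p_8 = 56, q_8 = 84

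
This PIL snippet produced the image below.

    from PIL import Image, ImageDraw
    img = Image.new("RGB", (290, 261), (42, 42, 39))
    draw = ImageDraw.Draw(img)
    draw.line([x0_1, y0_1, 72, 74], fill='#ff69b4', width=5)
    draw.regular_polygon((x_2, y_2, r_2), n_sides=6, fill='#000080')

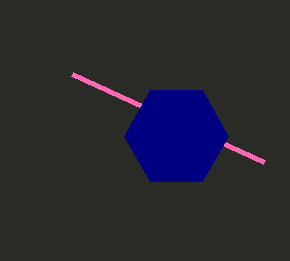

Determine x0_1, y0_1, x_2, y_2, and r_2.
x0_1 = 264; y0_1 = 162; x_2 = 176; y_2 = 136; r_2 = 52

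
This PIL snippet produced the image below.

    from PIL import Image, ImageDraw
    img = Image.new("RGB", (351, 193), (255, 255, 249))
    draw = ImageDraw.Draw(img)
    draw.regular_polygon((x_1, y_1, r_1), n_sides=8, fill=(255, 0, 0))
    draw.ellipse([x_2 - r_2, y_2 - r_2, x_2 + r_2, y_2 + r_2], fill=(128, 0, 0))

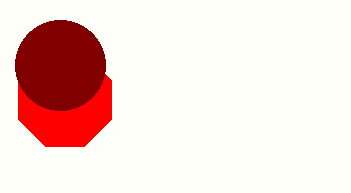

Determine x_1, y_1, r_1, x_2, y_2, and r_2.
x_1 = 65, y_1 = 100, r_1 = 50, x_2 = 60, y_2 = 65, r_2 = 45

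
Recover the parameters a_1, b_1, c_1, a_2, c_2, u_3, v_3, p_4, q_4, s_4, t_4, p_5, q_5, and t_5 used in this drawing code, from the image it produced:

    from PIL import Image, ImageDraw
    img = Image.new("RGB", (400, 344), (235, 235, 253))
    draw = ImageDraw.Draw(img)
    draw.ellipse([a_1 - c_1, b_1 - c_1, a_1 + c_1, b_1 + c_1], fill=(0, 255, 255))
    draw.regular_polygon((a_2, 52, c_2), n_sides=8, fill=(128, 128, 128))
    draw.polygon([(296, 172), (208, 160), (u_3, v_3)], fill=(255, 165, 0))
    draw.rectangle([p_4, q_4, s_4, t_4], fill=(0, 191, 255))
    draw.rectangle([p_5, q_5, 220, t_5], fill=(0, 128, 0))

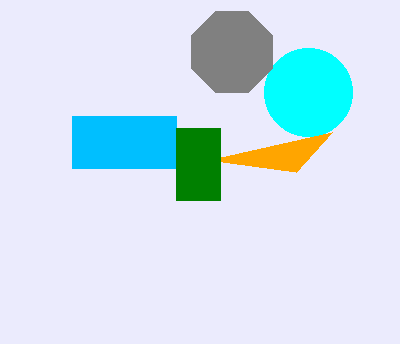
a_1 = 308, b_1 = 92, c_1 = 44, a_2 = 232, c_2 = 44, u_3 = 332, v_3 = 132, p_4 = 72, q_4 = 116, s_4 = 176, t_4 = 168, p_5 = 176, q_5 = 128, t_5 = 200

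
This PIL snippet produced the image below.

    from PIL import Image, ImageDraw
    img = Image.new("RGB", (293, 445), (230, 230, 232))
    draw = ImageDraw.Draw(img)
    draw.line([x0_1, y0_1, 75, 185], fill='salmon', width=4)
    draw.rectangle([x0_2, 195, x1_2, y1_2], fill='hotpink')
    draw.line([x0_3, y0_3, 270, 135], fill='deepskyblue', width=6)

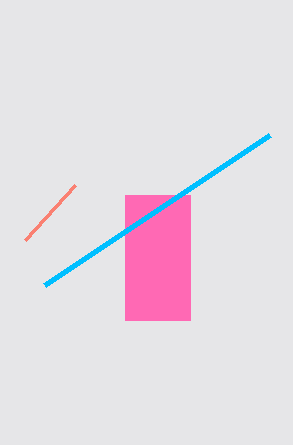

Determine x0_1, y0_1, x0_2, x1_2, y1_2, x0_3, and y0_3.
x0_1 = 25
y0_1 = 240
x0_2 = 125
x1_2 = 190
y1_2 = 320
x0_3 = 45
y0_3 = 285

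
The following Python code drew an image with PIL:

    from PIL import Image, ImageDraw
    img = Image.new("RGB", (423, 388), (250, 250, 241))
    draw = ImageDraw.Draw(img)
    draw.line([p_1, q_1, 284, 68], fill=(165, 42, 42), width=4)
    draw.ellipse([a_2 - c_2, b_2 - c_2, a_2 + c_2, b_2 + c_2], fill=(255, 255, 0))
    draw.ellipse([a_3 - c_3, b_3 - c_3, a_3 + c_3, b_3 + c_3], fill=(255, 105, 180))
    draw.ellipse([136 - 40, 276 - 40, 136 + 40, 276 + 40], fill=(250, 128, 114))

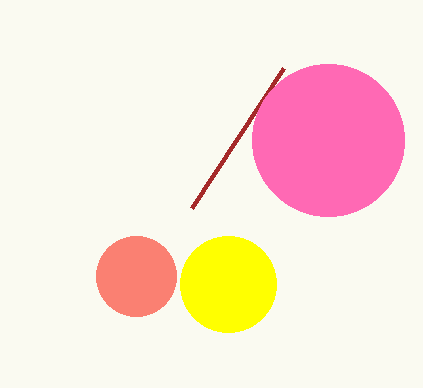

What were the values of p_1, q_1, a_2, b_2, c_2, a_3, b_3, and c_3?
p_1 = 192; q_1 = 208; a_2 = 228; b_2 = 284; c_2 = 48; a_3 = 328; b_3 = 140; c_3 = 76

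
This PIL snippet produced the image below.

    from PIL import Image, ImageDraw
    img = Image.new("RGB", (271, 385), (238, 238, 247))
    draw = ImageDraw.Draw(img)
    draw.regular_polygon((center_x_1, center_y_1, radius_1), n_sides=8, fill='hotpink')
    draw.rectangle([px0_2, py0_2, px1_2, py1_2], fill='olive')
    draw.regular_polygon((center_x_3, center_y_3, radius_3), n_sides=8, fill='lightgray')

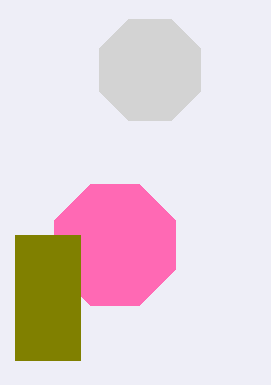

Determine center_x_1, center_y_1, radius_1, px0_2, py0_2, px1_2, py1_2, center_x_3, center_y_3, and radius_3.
center_x_1 = 115; center_y_1 = 245; radius_1 = 65; px0_2 = 15; py0_2 = 235; px1_2 = 80; py1_2 = 360; center_x_3 = 150; center_y_3 = 70; radius_3 = 55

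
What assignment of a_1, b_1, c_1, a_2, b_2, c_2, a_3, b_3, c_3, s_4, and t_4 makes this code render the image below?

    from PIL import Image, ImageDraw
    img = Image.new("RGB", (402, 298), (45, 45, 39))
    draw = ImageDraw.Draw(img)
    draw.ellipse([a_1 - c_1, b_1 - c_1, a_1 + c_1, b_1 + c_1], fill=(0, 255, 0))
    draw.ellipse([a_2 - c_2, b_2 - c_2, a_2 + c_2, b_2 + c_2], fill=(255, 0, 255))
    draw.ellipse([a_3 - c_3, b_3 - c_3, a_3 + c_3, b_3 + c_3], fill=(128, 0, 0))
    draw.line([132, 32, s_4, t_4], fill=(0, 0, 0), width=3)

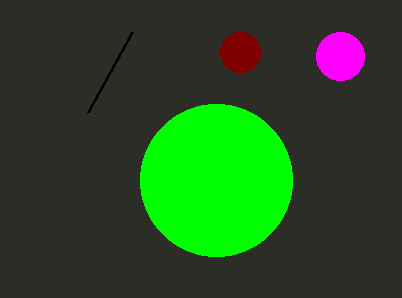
a_1 = 216
b_1 = 180
c_1 = 76
a_2 = 340
b_2 = 56
c_2 = 24
a_3 = 240
b_3 = 52
c_3 = 20
s_4 = 88
t_4 = 112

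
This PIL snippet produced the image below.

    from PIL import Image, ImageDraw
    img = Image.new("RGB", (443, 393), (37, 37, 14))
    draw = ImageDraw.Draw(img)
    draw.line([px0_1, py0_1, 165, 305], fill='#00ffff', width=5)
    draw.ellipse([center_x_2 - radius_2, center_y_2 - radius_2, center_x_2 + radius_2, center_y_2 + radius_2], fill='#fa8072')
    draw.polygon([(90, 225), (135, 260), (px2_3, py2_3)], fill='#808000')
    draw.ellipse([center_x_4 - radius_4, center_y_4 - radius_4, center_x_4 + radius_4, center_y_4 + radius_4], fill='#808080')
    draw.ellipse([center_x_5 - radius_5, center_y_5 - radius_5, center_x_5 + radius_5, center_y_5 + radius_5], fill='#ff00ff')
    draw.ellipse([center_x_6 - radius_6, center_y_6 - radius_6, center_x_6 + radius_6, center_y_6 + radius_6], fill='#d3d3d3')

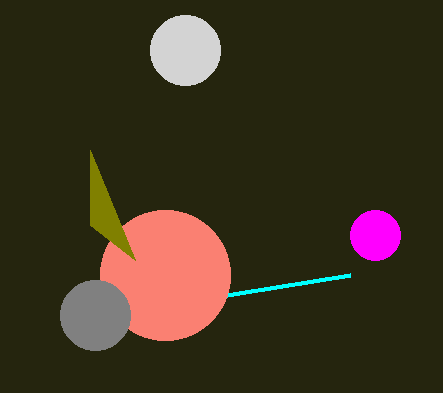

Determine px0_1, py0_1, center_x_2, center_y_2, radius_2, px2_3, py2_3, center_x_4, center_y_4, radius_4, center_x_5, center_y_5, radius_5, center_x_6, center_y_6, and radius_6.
px0_1 = 350; py0_1 = 275; center_x_2 = 165; center_y_2 = 275; radius_2 = 65; px2_3 = 90; py2_3 = 150; center_x_4 = 95; center_y_4 = 315; radius_4 = 35; center_x_5 = 375; center_y_5 = 235; radius_5 = 25; center_x_6 = 185; center_y_6 = 50; radius_6 = 35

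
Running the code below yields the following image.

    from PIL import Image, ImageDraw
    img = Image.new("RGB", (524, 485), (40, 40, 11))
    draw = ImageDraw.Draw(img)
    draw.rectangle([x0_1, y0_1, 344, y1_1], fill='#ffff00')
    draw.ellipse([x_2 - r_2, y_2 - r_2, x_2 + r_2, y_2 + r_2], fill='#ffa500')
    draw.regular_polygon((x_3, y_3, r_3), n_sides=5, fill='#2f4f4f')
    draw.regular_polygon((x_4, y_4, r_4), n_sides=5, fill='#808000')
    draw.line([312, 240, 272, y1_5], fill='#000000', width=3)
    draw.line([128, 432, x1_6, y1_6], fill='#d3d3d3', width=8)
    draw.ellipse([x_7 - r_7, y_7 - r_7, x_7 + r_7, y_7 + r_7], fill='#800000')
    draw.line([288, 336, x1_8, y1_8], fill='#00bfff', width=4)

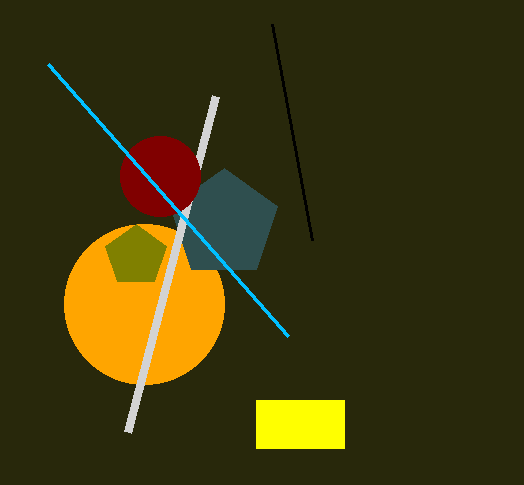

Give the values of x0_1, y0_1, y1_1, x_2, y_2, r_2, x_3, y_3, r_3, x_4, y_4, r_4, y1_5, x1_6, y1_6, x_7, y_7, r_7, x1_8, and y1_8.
x0_1 = 256; y0_1 = 400; y1_1 = 448; x_2 = 144; y_2 = 304; r_2 = 80; x_3 = 224; y_3 = 224; r_3 = 56; x_4 = 136; y_4 = 256; r_4 = 32; y1_5 = 24; x1_6 = 216; y1_6 = 96; x_7 = 160; y_7 = 176; r_7 = 40; x1_8 = 48; y1_8 = 64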